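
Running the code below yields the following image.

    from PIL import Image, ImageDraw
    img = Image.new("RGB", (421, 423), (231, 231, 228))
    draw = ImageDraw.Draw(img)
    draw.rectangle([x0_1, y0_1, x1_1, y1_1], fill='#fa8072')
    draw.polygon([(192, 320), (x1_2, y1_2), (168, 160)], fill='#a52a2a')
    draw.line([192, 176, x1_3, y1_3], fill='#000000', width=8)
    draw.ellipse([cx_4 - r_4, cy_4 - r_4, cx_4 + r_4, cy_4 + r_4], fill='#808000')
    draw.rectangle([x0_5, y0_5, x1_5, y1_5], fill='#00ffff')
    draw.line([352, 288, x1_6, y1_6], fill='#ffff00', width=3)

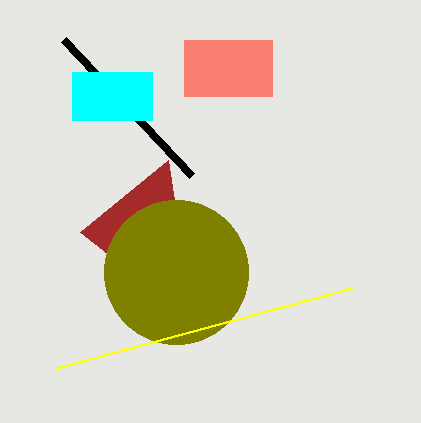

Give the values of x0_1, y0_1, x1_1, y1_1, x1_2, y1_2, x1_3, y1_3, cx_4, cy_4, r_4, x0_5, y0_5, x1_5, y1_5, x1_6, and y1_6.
x0_1 = 184; y0_1 = 40; x1_1 = 272; y1_1 = 96; x1_2 = 80; y1_2 = 232; x1_3 = 64; y1_3 = 40; cx_4 = 176; cy_4 = 272; r_4 = 72; x0_5 = 72; y0_5 = 72; x1_5 = 152; y1_5 = 120; x1_6 = 56; y1_6 = 368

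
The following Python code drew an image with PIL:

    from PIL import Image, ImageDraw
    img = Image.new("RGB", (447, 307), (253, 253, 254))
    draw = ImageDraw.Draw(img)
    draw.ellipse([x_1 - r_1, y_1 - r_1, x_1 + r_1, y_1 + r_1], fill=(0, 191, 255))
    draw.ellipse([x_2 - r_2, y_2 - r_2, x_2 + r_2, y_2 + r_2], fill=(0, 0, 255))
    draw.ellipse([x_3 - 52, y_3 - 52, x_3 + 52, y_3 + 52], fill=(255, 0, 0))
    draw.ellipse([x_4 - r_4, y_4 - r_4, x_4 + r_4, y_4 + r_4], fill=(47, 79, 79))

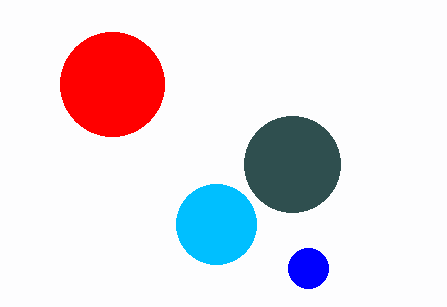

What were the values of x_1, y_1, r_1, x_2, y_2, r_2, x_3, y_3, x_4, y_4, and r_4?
x_1 = 216
y_1 = 224
r_1 = 40
x_2 = 308
y_2 = 268
r_2 = 20
x_3 = 112
y_3 = 84
x_4 = 292
y_4 = 164
r_4 = 48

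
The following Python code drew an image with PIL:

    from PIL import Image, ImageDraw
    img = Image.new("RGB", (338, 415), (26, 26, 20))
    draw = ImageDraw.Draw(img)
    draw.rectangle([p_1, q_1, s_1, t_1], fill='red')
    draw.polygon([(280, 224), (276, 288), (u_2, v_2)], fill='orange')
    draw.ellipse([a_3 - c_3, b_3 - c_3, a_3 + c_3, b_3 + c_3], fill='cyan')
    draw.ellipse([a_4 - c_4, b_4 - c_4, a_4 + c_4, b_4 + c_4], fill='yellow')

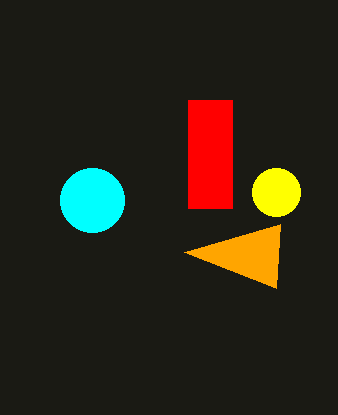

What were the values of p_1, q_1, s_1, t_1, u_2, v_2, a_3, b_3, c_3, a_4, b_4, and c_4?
p_1 = 188
q_1 = 100
s_1 = 232
t_1 = 208
u_2 = 184
v_2 = 252
a_3 = 92
b_3 = 200
c_3 = 32
a_4 = 276
b_4 = 192
c_4 = 24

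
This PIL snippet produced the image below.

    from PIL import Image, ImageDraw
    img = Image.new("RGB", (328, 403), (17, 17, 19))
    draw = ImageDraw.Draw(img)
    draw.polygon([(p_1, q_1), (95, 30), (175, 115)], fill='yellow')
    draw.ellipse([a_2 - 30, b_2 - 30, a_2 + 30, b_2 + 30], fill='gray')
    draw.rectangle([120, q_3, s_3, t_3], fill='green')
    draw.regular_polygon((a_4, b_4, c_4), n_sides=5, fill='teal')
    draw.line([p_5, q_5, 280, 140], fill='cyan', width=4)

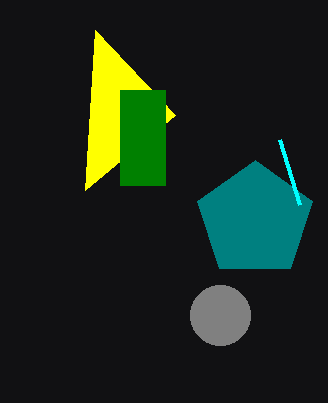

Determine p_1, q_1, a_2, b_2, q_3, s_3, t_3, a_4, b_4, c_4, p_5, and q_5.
p_1 = 85
q_1 = 190
a_2 = 220
b_2 = 315
q_3 = 90
s_3 = 165
t_3 = 185
a_4 = 255
b_4 = 220
c_4 = 60
p_5 = 300
q_5 = 205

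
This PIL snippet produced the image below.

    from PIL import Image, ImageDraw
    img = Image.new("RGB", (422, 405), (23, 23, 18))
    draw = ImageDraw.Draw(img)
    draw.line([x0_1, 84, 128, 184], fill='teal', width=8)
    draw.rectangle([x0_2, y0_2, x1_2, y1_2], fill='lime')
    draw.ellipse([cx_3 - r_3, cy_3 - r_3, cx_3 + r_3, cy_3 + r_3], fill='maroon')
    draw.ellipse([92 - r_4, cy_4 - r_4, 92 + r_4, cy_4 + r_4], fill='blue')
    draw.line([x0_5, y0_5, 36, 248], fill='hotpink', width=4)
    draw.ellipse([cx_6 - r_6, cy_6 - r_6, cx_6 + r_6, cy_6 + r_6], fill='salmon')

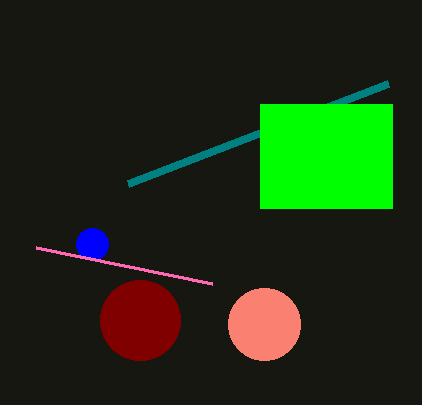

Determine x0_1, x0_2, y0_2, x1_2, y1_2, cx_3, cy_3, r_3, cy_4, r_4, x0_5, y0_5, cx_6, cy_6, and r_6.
x0_1 = 388, x0_2 = 260, y0_2 = 104, x1_2 = 392, y1_2 = 208, cx_3 = 140, cy_3 = 320, r_3 = 40, cy_4 = 244, r_4 = 16, x0_5 = 212, y0_5 = 284, cx_6 = 264, cy_6 = 324, r_6 = 36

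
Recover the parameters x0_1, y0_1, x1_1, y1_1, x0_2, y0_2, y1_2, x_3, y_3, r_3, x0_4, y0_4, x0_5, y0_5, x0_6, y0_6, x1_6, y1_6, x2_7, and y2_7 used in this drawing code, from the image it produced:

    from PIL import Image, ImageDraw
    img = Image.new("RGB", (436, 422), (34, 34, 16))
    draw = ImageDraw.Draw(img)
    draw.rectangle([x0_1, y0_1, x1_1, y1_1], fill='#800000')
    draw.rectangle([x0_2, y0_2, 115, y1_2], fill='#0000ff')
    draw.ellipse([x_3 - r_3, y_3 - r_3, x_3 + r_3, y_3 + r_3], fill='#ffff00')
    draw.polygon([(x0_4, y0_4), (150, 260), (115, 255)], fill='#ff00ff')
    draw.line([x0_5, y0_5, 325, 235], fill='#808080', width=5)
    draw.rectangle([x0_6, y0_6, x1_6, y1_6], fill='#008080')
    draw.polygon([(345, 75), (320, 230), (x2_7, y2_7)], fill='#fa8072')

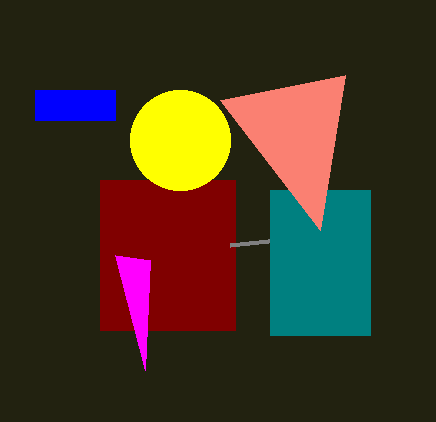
x0_1 = 100; y0_1 = 180; x1_1 = 235; y1_1 = 330; x0_2 = 35; y0_2 = 90; y1_2 = 120; x_3 = 180; y_3 = 140; r_3 = 50; x0_4 = 145; y0_4 = 370; x0_5 = 230; y0_5 = 245; x0_6 = 270; y0_6 = 190; x1_6 = 370; y1_6 = 335; x2_7 = 220; y2_7 = 100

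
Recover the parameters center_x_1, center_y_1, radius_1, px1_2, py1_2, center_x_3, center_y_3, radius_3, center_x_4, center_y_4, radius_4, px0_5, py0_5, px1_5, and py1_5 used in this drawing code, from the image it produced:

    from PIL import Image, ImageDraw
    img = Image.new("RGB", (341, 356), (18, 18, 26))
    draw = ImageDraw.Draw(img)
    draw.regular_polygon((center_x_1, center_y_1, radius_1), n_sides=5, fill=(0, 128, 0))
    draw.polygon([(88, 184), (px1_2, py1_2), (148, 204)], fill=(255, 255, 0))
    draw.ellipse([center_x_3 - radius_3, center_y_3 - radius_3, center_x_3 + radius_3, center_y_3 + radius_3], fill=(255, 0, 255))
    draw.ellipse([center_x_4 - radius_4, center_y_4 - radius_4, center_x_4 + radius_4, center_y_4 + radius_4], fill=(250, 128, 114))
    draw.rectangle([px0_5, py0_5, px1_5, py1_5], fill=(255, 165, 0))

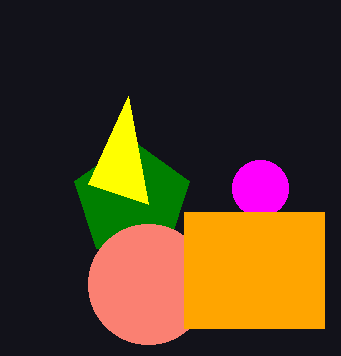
center_x_1 = 132, center_y_1 = 200, radius_1 = 60, px1_2 = 128, py1_2 = 96, center_x_3 = 260, center_y_3 = 188, radius_3 = 28, center_x_4 = 148, center_y_4 = 284, radius_4 = 60, px0_5 = 184, py0_5 = 212, px1_5 = 324, py1_5 = 328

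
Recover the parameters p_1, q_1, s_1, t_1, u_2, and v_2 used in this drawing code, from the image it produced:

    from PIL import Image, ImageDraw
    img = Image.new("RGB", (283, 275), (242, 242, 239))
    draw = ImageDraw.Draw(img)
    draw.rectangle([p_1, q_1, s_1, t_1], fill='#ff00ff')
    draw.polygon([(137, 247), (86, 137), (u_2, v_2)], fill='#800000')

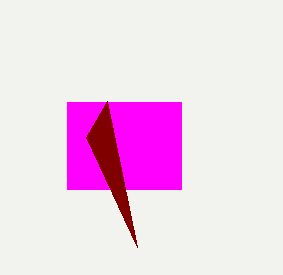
p_1 = 67; q_1 = 102; s_1 = 181; t_1 = 189; u_2 = 107; v_2 = 101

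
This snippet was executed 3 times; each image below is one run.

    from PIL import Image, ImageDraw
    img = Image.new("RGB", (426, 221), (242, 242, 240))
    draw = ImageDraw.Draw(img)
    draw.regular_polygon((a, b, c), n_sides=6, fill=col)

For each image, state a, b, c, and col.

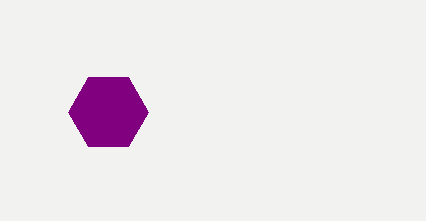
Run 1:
a = 108, b = 112, c = 40, col = 'purple'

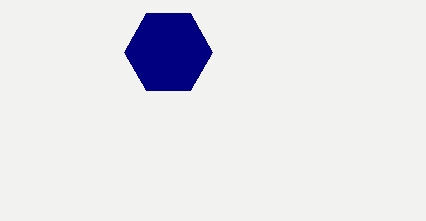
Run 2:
a = 168; b = 52; c = 44; col = 'navy'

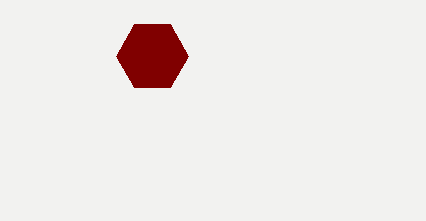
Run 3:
a = 152; b = 56; c = 36; col = 'maroon'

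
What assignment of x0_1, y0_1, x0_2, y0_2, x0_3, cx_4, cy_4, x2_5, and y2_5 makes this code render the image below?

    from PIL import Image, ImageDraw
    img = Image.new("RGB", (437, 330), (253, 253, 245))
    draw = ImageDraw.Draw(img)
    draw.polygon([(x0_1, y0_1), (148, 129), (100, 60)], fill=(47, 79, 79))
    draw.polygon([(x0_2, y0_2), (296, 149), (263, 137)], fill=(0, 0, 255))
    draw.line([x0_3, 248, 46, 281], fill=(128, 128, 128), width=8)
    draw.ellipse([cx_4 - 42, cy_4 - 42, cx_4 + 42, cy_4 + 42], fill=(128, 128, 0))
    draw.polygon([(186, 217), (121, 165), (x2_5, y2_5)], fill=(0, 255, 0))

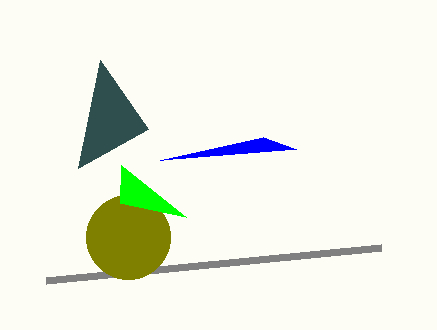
x0_1 = 78
y0_1 = 168
x0_2 = 160
y0_2 = 160
x0_3 = 381
cx_4 = 128
cy_4 = 237
x2_5 = 120
y2_5 = 203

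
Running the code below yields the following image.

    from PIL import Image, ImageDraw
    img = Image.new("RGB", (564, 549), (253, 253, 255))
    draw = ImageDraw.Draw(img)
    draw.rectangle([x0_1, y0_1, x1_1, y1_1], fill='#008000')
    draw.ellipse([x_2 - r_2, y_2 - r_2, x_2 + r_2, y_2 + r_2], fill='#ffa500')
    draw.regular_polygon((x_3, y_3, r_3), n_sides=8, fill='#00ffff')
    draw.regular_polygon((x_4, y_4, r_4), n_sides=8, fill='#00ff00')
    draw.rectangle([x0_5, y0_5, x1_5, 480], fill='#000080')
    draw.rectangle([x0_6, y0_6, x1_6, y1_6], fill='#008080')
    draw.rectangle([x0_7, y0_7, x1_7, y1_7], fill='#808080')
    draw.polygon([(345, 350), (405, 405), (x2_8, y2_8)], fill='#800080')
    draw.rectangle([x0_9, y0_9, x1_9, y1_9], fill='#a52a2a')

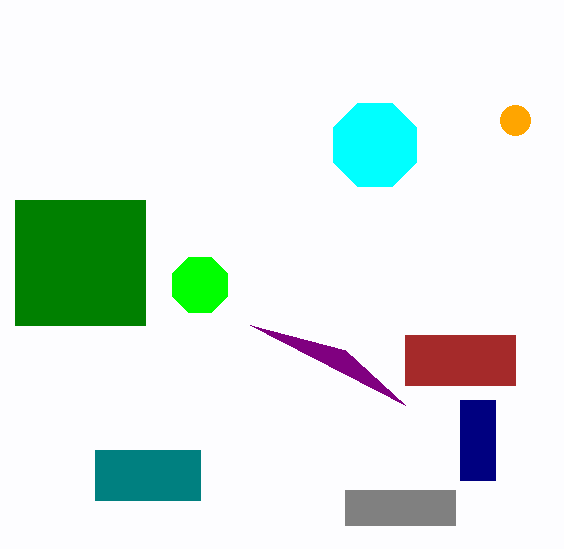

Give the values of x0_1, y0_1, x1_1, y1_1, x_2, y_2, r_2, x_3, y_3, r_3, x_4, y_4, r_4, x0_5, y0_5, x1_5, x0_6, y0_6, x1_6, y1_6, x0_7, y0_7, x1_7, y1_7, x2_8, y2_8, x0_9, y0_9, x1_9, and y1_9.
x0_1 = 15; y0_1 = 200; x1_1 = 145; y1_1 = 325; x_2 = 515; y_2 = 120; r_2 = 15; x_3 = 375; y_3 = 145; r_3 = 45; x_4 = 200; y_4 = 285; r_4 = 30; x0_5 = 460; y0_5 = 400; x1_5 = 495; x0_6 = 95; y0_6 = 450; x1_6 = 200; y1_6 = 500; x0_7 = 345; y0_7 = 490; x1_7 = 455; y1_7 = 525; x2_8 = 250; y2_8 = 325; x0_9 = 405; y0_9 = 335; x1_9 = 515; y1_9 = 385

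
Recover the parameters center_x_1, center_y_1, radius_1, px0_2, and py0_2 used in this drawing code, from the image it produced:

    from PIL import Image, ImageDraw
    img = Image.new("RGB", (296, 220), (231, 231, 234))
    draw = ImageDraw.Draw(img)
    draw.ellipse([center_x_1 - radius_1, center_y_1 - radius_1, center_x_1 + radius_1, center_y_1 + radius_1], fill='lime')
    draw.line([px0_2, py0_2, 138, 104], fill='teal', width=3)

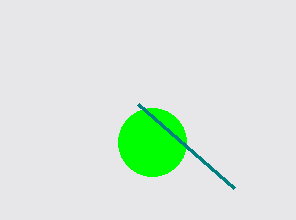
center_x_1 = 152, center_y_1 = 142, radius_1 = 34, px0_2 = 234, py0_2 = 188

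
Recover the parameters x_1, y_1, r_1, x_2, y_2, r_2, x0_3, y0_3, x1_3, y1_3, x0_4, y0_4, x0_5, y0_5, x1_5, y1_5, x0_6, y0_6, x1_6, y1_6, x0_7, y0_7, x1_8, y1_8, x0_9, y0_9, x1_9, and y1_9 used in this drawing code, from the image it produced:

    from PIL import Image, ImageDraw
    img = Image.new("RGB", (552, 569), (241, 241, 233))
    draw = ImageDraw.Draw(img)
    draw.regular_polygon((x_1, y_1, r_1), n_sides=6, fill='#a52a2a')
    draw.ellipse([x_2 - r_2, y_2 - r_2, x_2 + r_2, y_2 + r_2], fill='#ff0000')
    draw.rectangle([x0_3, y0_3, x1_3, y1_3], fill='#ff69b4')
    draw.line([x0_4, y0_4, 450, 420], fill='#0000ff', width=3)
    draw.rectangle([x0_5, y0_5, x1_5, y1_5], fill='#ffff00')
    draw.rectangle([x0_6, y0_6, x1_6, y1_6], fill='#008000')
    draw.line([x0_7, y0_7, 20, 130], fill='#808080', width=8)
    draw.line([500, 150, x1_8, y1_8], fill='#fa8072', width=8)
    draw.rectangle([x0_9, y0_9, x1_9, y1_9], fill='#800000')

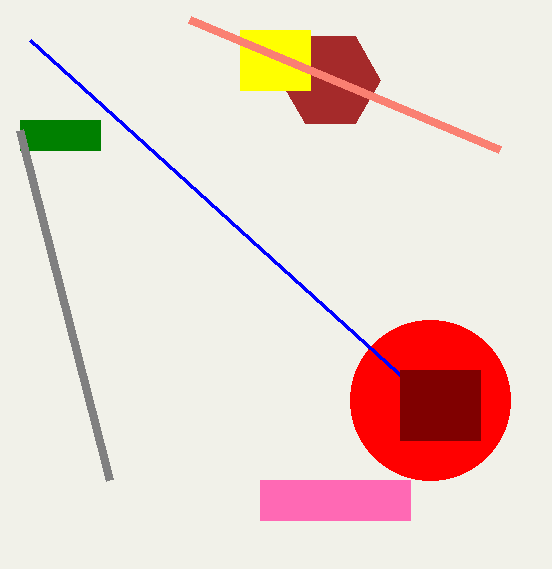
x_1 = 330, y_1 = 80, r_1 = 50, x_2 = 430, y_2 = 400, r_2 = 80, x0_3 = 260, y0_3 = 480, x1_3 = 410, y1_3 = 520, x0_4 = 30, y0_4 = 40, x0_5 = 240, y0_5 = 30, x1_5 = 310, y1_5 = 90, x0_6 = 20, y0_6 = 120, x1_6 = 100, y1_6 = 150, x0_7 = 110, y0_7 = 480, x1_8 = 190, y1_8 = 20, x0_9 = 400, y0_9 = 370, x1_9 = 480, y1_9 = 440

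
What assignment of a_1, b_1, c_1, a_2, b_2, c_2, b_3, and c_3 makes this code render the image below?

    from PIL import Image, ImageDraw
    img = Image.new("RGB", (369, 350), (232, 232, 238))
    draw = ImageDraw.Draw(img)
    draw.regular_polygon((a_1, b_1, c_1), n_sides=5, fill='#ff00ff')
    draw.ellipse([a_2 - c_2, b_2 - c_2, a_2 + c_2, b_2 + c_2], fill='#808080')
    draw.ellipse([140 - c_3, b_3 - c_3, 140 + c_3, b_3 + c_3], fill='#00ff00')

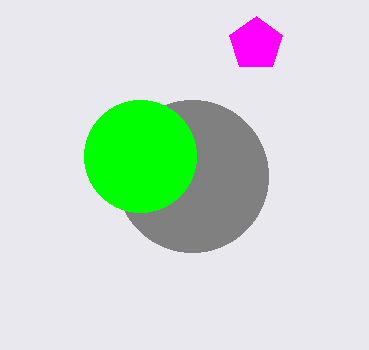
a_1 = 256; b_1 = 44; c_1 = 28; a_2 = 192; b_2 = 176; c_2 = 76; b_3 = 156; c_3 = 56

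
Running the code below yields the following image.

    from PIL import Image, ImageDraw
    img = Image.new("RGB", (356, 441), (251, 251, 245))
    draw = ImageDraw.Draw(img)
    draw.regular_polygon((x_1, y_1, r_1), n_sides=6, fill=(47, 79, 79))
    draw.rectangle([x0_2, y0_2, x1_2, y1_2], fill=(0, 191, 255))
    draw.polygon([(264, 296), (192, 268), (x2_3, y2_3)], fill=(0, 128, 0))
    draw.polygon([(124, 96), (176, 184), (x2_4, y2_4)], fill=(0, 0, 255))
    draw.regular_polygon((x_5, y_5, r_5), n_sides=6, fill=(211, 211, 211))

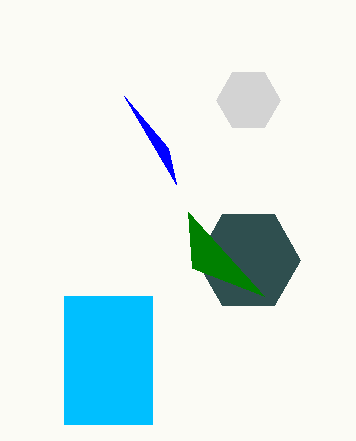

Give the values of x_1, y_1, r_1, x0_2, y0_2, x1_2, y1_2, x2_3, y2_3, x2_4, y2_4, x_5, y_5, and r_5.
x_1 = 248; y_1 = 260; r_1 = 52; x0_2 = 64; y0_2 = 296; x1_2 = 152; y1_2 = 424; x2_3 = 188; y2_3 = 212; x2_4 = 168; y2_4 = 148; x_5 = 248; y_5 = 100; r_5 = 32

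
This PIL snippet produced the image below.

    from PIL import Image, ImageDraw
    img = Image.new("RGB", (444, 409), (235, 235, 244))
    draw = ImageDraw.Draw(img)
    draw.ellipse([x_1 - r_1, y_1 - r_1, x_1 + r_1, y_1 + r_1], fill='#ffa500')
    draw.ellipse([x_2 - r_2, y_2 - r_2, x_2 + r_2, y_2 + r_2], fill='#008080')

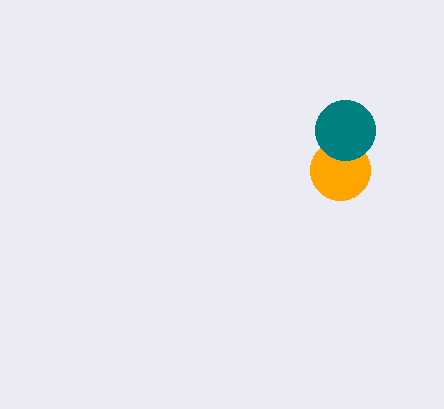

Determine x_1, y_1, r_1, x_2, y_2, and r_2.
x_1 = 340; y_1 = 170; r_1 = 30; x_2 = 345; y_2 = 130; r_2 = 30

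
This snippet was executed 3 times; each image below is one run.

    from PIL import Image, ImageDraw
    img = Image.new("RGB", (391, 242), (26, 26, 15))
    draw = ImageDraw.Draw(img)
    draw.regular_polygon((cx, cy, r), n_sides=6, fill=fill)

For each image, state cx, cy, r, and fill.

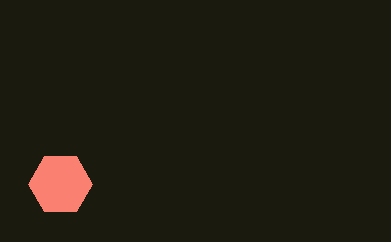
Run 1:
cx = 60, cy = 184, r = 32, fill = 'salmon'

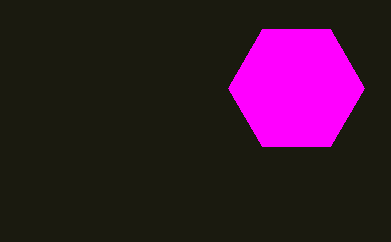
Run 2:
cx = 296
cy = 88
r = 68
fill = 'magenta'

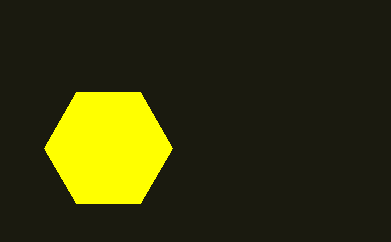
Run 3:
cx = 108; cy = 148; r = 64; fill = 'yellow'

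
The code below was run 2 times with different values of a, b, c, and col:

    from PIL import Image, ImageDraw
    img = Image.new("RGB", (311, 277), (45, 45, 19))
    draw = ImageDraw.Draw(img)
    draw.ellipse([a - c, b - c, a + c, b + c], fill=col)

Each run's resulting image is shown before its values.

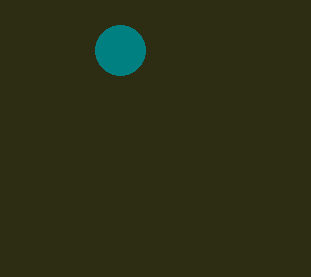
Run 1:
a = 120, b = 50, c = 25, col = 'teal'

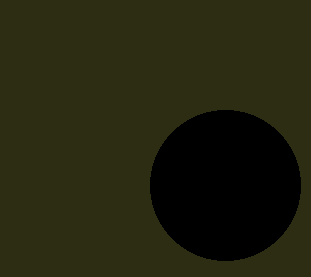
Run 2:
a = 225, b = 185, c = 75, col = 'black'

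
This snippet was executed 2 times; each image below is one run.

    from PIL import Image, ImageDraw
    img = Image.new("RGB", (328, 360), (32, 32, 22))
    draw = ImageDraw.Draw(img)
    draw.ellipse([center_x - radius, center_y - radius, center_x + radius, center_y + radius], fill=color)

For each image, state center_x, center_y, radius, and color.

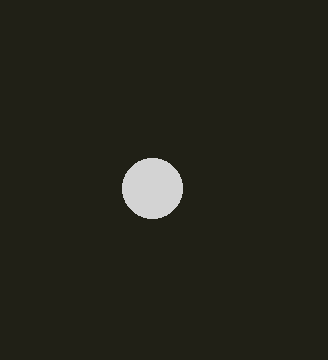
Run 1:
center_x = 152
center_y = 188
radius = 30
color = 'lightgray'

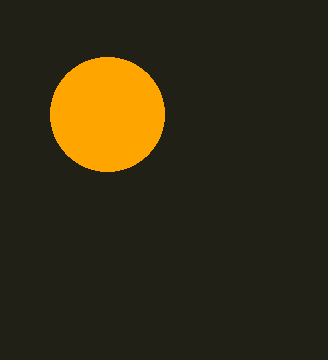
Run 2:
center_x = 107; center_y = 114; radius = 57; color = 'orange'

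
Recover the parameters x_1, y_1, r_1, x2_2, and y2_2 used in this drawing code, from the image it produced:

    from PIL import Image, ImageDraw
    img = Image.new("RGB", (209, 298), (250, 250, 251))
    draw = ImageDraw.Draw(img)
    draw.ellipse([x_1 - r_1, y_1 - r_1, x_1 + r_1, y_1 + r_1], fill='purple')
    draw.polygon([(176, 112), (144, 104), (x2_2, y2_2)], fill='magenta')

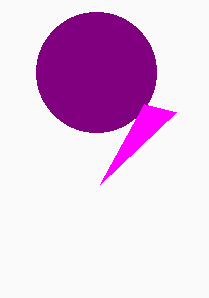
x_1 = 96
y_1 = 72
r_1 = 60
x2_2 = 100
y2_2 = 184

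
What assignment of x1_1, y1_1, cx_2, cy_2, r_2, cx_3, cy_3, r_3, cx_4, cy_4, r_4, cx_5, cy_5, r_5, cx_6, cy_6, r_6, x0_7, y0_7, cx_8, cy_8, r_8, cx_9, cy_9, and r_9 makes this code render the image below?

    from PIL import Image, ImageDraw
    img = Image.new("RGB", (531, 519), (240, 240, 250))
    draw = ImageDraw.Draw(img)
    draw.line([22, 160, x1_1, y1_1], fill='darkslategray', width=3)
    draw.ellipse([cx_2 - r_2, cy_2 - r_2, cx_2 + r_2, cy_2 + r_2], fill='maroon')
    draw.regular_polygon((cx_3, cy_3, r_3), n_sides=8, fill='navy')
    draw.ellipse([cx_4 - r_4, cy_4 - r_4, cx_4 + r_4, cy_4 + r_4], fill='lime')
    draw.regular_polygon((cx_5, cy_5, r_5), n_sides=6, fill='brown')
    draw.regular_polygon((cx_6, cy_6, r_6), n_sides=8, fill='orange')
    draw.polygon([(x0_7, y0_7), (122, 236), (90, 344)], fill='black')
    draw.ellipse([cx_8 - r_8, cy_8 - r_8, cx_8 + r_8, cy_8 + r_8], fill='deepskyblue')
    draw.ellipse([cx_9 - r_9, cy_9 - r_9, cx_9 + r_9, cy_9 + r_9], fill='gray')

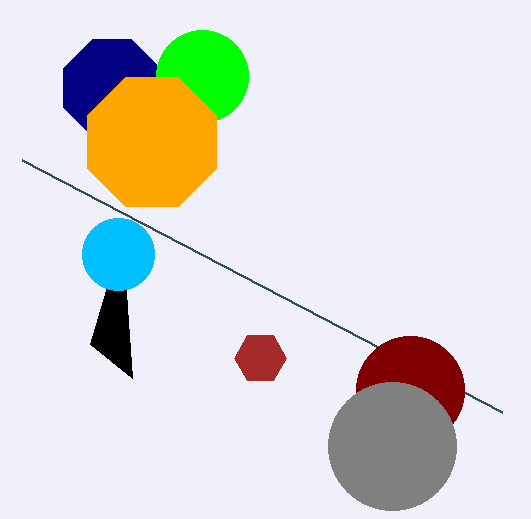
x1_1 = 502; y1_1 = 412; cx_2 = 410; cy_2 = 390; r_2 = 54; cx_3 = 112; cy_3 = 88; r_3 = 52; cx_4 = 202; cy_4 = 76; r_4 = 46; cx_5 = 260; cy_5 = 358; r_5 = 26; cx_6 = 152; cy_6 = 142; r_6 = 70; x0_7 = 132; y0_7 = 378; cx_8 = 118; cy_8 = 254; r_8 = 36; cx_9 = 392; cy_9 = 446; r_9 = 64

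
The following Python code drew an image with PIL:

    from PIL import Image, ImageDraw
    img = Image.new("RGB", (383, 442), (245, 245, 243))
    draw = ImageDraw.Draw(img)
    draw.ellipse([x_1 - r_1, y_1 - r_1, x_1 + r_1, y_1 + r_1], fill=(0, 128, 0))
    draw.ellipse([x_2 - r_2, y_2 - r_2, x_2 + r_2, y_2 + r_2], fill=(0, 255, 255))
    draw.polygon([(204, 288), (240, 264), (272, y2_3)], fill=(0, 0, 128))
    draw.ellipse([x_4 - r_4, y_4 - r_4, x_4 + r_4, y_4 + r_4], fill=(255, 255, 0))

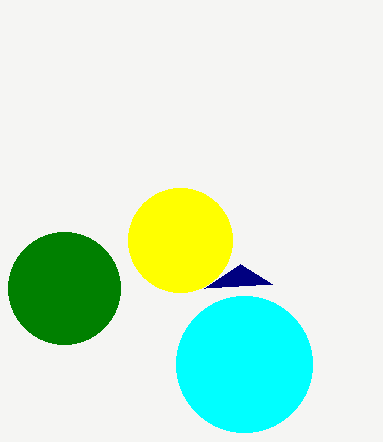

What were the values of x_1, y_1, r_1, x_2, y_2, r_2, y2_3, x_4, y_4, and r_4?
x_1 = 64; y_1 = 288; r_1 = 56; x_2 = 244; y_2 = 364; r_2 = 68; y2_3 = 284; x_4 = 180; y_4 = 240; r_4 = 52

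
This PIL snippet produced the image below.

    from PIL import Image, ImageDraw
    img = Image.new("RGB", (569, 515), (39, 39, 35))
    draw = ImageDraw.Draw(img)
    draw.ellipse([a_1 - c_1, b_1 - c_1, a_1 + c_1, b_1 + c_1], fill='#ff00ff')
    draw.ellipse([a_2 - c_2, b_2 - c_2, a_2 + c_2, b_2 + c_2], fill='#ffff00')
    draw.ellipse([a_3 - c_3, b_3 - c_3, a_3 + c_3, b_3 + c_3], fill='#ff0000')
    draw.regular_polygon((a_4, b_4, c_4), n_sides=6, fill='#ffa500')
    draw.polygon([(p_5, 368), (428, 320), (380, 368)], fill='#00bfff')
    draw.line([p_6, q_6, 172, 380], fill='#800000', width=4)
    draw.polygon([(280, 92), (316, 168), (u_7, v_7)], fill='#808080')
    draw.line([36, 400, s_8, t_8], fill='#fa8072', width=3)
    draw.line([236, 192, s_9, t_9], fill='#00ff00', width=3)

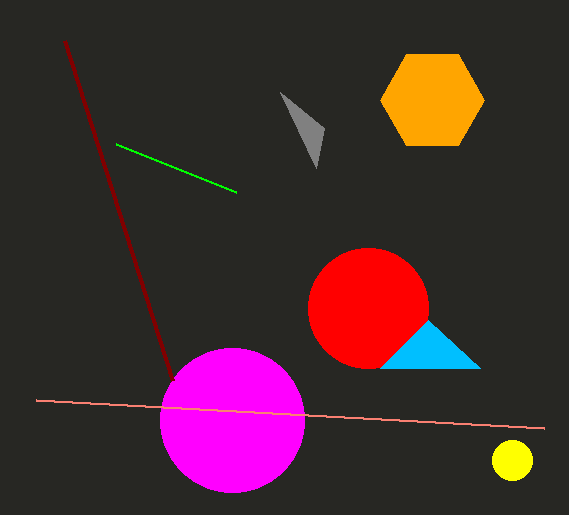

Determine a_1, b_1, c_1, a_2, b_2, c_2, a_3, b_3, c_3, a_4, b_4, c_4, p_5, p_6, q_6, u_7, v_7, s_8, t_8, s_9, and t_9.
a_1 = 232, b_1 = 420, c_1 = 72, a_2 = 512, b_2 = 460, c_2 = 20, a_3 = 368, b_3 = 308, c_3 = 60, a_4 = 432, b_4 = 100, c_4 = 52, p_5 = 480, p_6 = 64, q_6 = 40, u_7 = 324, v_7 = 128, s_8 = 544, t_8 = 428, s_9 = 116, t_9 = 144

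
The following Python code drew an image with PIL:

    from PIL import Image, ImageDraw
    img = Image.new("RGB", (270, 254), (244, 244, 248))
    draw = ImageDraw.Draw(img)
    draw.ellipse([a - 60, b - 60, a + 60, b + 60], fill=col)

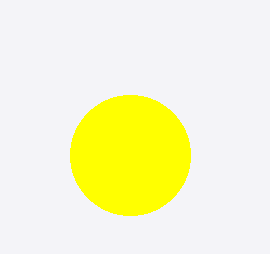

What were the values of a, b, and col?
a = 130; b = 155; col = 'yellow'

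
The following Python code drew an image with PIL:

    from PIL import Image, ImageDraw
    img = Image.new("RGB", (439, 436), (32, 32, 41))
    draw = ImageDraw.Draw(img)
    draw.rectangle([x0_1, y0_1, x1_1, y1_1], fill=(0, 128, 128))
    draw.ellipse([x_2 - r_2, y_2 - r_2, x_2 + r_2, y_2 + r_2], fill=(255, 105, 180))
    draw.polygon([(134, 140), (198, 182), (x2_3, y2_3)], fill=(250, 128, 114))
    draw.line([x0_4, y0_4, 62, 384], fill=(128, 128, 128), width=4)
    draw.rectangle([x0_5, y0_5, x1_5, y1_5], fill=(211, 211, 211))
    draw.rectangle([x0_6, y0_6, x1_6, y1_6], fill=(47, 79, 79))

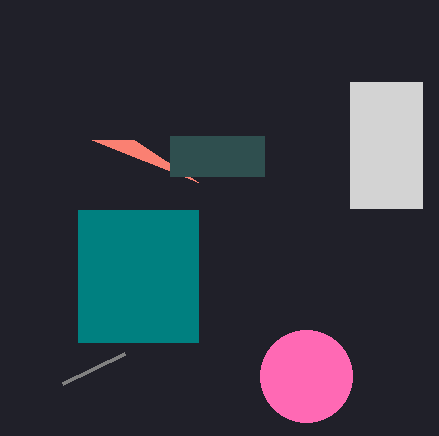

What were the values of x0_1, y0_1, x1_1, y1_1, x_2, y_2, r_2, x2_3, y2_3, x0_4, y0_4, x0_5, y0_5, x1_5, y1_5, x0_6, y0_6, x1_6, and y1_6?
x0_1 = 78; y0_1 = 210; x1_1 = 198; y1_1 = 342; x_2 = 306; y_2 = 376; r_2 = 46; x2_3 = 92; y2_3 = 140; x0_4 = 124; y0_4 = 354; x0_5 = 350; y0_5 = 82; x1_5 = 422; y1_5 = 208; x0_6 = 170; y0_6 = 136; x1_6 = 264; y1_6 = 176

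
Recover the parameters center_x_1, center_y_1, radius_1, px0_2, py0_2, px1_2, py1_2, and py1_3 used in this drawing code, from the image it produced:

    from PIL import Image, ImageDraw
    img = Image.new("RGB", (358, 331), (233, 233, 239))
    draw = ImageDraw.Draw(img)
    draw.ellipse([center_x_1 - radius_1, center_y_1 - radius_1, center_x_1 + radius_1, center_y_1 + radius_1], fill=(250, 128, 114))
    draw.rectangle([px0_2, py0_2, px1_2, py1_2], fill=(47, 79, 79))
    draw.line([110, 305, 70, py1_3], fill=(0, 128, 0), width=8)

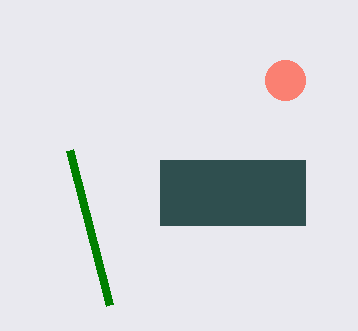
center_x_1 = 285; center_y_1 = 80; radius_1 = 20; px0_2 = 160; py0_2 = 160; px1_2 = 305; py1_2 = 225; py1_3 = 150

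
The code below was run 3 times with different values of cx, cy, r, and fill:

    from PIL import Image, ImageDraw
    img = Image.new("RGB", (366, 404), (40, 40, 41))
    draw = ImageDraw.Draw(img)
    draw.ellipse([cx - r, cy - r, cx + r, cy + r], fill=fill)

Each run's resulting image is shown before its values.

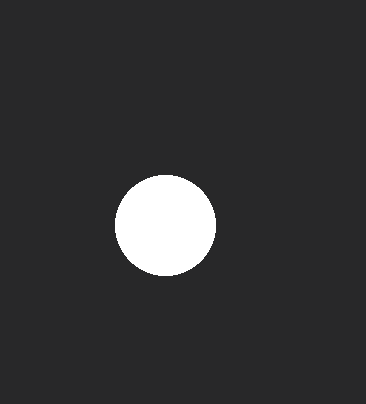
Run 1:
cx = 165; cy = 225; r = 50; fill = 'white'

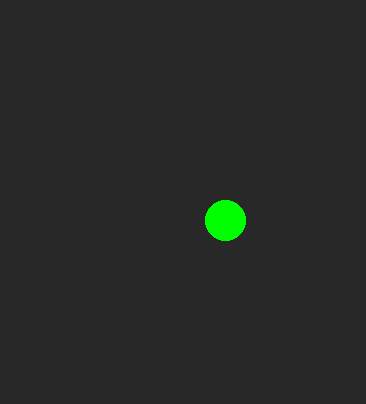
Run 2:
cx = 225
cy = 220
r = 20
fill = 'lime'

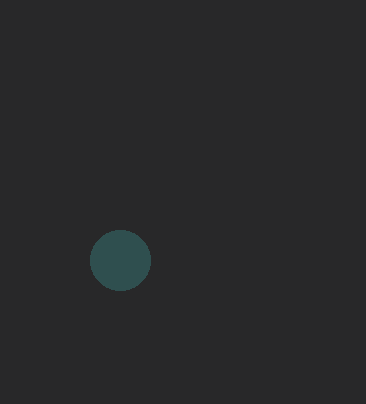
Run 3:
cx = 120; cy = 260; r = 30; fill = 'darkslategray'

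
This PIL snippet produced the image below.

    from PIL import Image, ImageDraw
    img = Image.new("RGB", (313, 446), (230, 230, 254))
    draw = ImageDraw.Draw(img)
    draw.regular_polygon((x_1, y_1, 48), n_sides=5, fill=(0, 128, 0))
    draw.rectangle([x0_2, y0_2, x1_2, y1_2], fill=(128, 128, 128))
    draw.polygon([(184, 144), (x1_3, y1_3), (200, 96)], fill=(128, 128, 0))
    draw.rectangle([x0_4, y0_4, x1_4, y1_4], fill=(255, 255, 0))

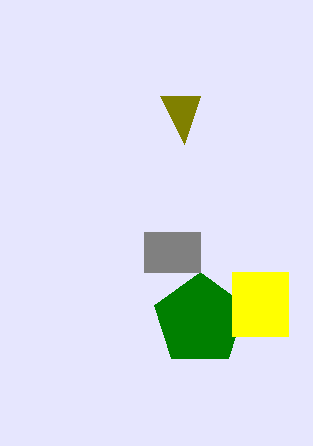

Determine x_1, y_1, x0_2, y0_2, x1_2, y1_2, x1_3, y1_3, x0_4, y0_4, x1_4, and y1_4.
x_1 = 200, y_1 = 320, x0_2 = 144, y0_2 = 232, x1_2 = 200, y1_2 = 272, x1_3 = 160, y1_3 = 96, x0_4 = 232, y0_4 = 272, x1_4 = 288, y1_4 = 336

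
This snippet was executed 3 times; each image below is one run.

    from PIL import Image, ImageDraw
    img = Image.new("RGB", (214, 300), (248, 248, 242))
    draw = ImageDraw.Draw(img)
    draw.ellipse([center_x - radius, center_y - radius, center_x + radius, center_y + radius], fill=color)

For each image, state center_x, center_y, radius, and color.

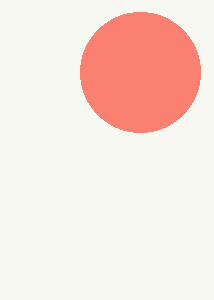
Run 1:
center_x = 140
center_y = 72
radius = 60
color = 'salmon'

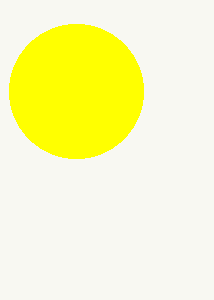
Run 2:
center_x = 76; center_y = 91; radius = 67; color = 'yellow'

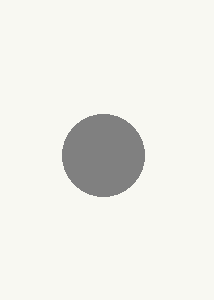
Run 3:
center_x = 103
center_y = 155
radius = 41
color = 'gray'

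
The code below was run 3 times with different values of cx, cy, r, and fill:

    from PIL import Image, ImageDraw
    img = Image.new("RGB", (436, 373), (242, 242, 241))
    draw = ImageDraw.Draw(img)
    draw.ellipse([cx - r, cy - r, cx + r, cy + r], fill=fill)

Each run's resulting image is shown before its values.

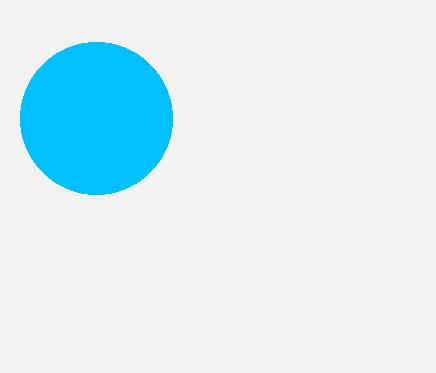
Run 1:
cx = 96; cy = 118; r = 76; fill = 'deepskyblue'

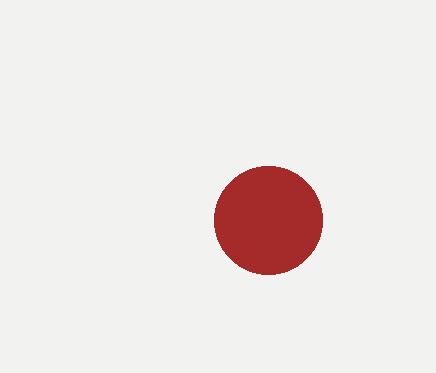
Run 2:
cx = 268; cy = 220; r = 54; fill = 'brown'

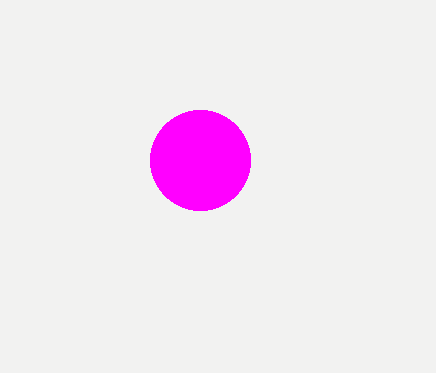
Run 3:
cx = 200; cy = 160; r = 50; fill = 'magenta'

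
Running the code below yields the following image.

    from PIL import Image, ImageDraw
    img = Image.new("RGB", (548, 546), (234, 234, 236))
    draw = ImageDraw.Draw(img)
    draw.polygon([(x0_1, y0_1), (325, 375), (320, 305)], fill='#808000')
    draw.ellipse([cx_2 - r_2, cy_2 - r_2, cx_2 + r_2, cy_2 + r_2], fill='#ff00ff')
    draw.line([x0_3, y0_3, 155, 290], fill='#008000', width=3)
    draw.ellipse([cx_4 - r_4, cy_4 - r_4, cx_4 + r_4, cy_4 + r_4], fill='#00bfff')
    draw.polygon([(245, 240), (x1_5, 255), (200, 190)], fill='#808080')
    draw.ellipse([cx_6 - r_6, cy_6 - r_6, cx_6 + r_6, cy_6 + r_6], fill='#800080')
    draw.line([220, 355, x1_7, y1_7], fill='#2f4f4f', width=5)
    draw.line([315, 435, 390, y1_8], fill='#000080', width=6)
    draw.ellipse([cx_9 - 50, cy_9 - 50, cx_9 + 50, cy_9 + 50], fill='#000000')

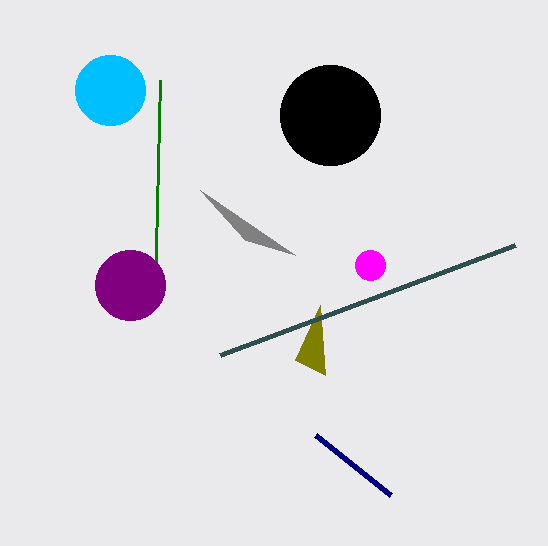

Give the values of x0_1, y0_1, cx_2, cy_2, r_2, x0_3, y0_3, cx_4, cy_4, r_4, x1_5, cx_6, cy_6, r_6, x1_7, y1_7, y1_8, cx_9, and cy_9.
x0_1 = 295, y0_1 = 360, cx_2 = 370, cy_2 = 265, r_2 = 15, x0_3 = 160, y0_3 = 80, cx_4 = 110, cy_4 = 90, r_4 = 35, x1_5 = 295, cx_6 = 130, cy_6 = 285, r_6 = 35, x1_7 = 515, y1_7 = 245, y1_8 = 495, cx_9 = 330, cy_9 = 115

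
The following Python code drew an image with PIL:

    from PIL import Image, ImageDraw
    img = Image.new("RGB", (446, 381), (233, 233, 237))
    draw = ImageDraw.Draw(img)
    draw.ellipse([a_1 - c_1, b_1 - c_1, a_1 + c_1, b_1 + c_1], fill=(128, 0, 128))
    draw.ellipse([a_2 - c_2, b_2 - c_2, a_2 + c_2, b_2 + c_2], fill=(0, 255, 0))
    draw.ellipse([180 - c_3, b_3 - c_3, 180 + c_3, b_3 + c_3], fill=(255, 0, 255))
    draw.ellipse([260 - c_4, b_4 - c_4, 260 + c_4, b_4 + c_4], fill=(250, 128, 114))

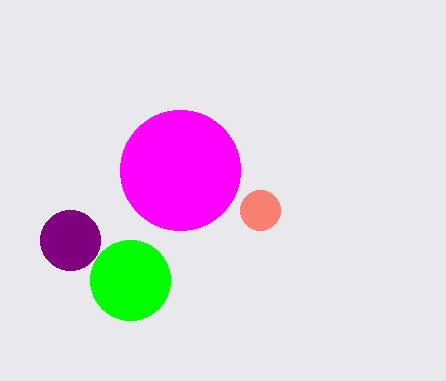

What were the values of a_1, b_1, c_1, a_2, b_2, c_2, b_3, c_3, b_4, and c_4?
a_1 = 70; b_1 = 240; c_1 = 30; a_2 = 130; b_2 = 280; c_2 = 40; b_3 = 170; c_3 = 60; b_4 = 210; c_4 = 20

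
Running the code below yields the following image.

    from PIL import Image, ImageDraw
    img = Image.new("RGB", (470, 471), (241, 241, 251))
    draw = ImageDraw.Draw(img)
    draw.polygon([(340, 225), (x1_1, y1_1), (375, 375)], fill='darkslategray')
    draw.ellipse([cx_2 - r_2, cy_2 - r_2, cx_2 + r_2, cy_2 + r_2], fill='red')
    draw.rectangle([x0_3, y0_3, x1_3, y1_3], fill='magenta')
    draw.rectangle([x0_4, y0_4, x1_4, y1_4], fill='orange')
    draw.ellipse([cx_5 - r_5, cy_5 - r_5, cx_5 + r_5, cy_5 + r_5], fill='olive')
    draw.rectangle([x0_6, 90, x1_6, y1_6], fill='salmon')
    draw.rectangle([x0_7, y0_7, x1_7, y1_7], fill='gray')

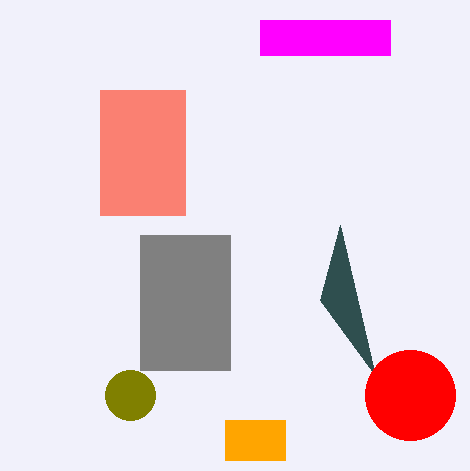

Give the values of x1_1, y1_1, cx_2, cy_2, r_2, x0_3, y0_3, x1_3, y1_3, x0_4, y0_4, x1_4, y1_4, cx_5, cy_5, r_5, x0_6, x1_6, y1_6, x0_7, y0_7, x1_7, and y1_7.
x1_1 = 320, y1_1 = 300, cx_2 = 410, cy_2 = 395, r_2 = 45, x0_3 = 260, y0_3 = 20, x1_3 = 390, y1_3 = 55, x0_4 = 225, y0_4 = 420, x1_4 = 285, y1_4 = 460, cx_5 = 130, cy_5 = 395, r_5 = 25, x0_6 = 100, x1_6 = 185, y1_6 = 215, x0_7 = 140, y0_7 = 235, x1_7 = 230, y1_7 = 370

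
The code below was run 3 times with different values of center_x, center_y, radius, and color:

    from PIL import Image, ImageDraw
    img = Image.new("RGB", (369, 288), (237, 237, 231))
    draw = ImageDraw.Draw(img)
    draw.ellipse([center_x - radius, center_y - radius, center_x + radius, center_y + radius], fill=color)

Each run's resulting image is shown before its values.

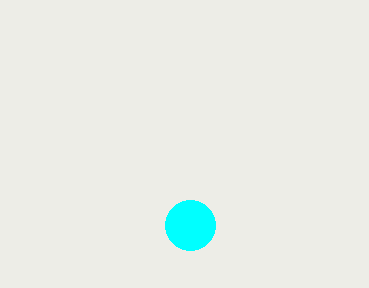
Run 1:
center_x = 190, center_y = 225, radius = 25, color = 'cyan'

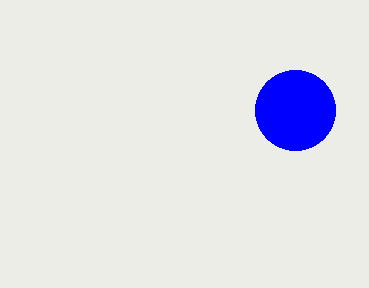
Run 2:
center_x = 295, center_y = 110, radius = 40, color = 'blue'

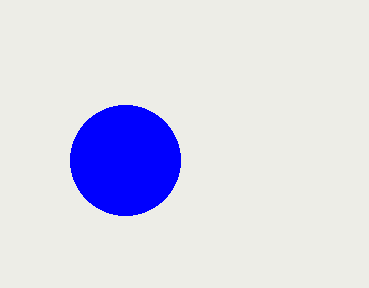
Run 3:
center_x = 125; center_y = 160; radius = 55; color = 'blue'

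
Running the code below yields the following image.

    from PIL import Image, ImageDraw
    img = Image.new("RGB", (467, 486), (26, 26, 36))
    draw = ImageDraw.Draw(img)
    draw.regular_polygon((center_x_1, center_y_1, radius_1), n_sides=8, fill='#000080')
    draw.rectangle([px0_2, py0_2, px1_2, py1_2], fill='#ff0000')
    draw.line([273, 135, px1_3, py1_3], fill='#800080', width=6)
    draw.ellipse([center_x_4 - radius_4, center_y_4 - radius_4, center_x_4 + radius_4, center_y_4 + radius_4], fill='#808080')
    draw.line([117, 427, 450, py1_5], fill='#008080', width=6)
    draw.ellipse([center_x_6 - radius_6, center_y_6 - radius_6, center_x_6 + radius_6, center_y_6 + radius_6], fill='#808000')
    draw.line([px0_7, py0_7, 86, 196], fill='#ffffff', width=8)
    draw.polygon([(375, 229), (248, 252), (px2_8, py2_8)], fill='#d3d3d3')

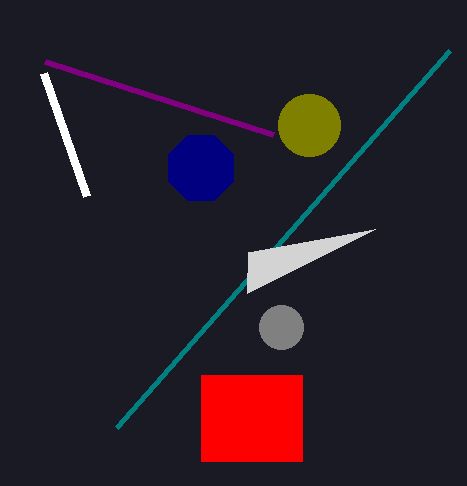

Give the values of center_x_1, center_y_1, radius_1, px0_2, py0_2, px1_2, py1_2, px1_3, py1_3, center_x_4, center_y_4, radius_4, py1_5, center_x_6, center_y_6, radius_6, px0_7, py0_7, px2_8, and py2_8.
center_x_1 = 201, center_y_1 = 168, radius_1 = 35, px0_2 = 201, py0_2 = 375, px1_2 = 302, py1_2 = 461, px1_3 = 45, py1_3 = 62, center_x_4 = 281, center_y_4 = 327, radius_4 = 22, py1_5 = 50, center_x_6 = 309, center_y_6 = 125, radius_6 = 31, px0_7 = 43, py0_7 = 73, px2_8 = 247, py2_8 = 293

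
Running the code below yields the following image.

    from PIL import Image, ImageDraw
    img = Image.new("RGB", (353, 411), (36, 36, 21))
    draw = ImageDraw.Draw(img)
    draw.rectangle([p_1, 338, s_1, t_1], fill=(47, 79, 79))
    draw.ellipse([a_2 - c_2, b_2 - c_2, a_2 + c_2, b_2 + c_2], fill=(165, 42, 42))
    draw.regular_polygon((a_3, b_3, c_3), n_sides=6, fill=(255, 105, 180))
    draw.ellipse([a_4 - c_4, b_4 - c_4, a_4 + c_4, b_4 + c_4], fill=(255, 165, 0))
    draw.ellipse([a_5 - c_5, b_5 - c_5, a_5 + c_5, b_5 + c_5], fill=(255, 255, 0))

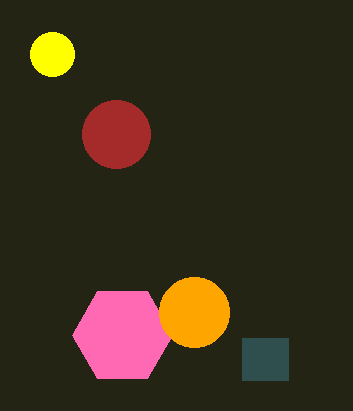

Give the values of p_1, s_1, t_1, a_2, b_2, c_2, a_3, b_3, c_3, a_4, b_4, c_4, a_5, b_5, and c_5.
p_1 = 242
s_1 = 288
t_1 = 380
a_2 = 116
b_2 = 134
c_2 = 34
a_3 = 122
b_3 = 335
c_3 = 50
a_4 = 194
b_4 = 312
c_4 = 35
a_5 = 52
b_5 = 54
c_5 = 22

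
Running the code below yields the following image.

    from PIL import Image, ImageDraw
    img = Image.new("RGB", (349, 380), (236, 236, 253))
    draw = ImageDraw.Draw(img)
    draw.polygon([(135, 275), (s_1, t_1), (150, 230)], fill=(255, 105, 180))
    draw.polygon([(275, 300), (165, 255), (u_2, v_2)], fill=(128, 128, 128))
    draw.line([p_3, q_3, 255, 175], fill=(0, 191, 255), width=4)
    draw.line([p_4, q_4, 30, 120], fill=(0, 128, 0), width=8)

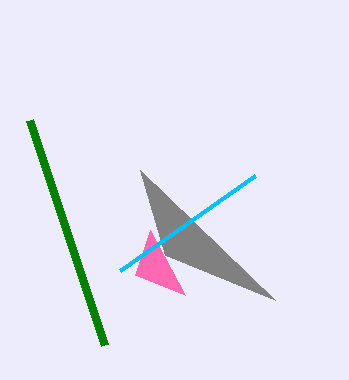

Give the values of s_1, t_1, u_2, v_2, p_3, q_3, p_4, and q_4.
s_1 = 185, t_1 = 295, u_2 = 140, v_2 = 170, p_3 = 120, q_3 = 270, p_4 = 105, q_4 = 345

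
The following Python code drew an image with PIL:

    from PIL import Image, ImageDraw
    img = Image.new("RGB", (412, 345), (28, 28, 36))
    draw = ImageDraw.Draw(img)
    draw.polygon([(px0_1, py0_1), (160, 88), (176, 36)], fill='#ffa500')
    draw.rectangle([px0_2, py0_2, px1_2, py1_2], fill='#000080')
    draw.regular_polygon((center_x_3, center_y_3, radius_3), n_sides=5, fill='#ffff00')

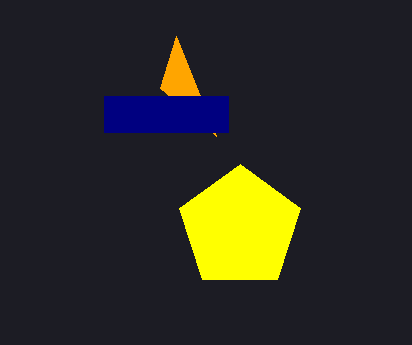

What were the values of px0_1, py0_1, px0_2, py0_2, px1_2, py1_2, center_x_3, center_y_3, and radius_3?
px0_1 = 216; py0_1 = 136; px0_2 = 104; py0_2 = 96; px1_2 = 228; py1_2 = 132; center_x_3 = 240; center_y_3 = 228; radius_3 = 64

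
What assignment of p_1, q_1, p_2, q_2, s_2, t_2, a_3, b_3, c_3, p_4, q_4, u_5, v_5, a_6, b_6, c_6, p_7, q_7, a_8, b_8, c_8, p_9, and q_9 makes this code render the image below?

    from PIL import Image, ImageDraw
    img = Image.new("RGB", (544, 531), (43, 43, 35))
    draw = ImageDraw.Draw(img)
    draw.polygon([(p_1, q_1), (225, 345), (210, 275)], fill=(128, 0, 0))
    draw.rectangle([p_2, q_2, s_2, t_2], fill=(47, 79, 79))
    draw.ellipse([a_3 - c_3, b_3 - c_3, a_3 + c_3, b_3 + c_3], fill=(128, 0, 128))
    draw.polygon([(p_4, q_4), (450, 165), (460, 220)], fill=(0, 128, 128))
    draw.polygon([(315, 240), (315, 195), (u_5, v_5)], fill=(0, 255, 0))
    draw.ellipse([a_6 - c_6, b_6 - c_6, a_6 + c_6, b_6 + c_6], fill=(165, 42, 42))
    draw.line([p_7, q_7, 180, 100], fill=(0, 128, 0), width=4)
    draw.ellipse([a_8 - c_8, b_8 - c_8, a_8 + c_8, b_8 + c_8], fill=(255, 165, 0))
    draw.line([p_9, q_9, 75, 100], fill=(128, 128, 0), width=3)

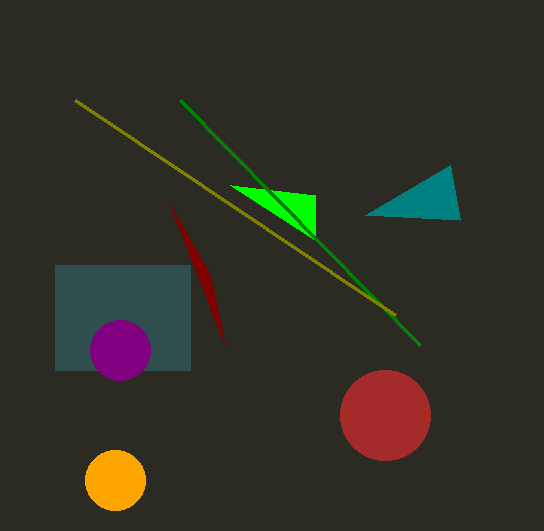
p_1 = 170, q_1 = 205, p_2 = 55, q_2 = 265, s_2 = 190, t_2 = 370, a_3 = 120, b_3 = 350, c_3 = 30, p_4 = 365, q_4 = 215, u_5 = 230, v_5 = 185, a_6 = 385, b_6 = 415, c_6 = 45, p_7 = 420, q_7 = 345, a_8 = 115, b_8 = 480, c_8 = 30, p_9 = 395, q_9 = 315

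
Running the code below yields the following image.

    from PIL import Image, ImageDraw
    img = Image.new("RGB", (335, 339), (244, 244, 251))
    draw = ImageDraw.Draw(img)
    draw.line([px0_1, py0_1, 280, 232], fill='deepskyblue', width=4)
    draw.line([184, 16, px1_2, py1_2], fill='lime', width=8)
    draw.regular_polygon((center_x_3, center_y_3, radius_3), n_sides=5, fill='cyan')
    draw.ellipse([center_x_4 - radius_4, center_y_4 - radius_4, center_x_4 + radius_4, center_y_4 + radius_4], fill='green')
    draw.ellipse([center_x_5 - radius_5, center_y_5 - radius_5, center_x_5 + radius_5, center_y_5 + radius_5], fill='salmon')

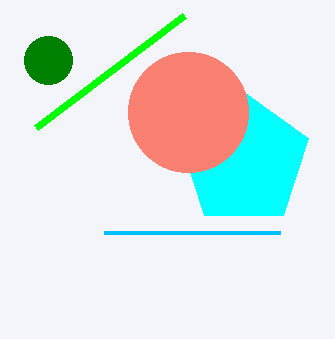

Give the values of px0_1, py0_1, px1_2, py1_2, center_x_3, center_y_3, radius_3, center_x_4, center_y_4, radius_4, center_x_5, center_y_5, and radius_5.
px0_1 = 104, py0_1 = 232, px1_2 = 36, py1_2 = 128, center_x_3 = 244, center_y_3 = 160, radius_3 = 68, center_x_4 = 48, center_y_4 = 60, radius_4 = 24, center_x_5 = 188, center_y_5 = 112, radius_5 = 60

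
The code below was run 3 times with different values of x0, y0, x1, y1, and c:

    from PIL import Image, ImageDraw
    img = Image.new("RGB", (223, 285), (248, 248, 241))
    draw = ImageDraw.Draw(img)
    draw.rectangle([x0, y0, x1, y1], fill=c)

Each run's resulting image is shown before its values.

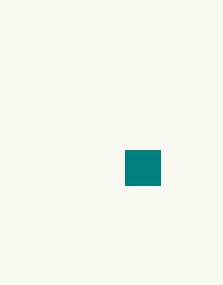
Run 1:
x0 = 125; y0 = 150; x1 = 160; y1 = 185; c = 'teal'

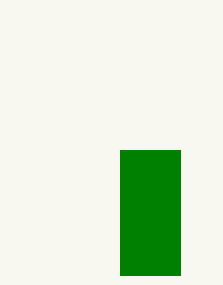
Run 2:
x0 = 120, y0 = 150, x1 = 180, y1 = 275, c = 'green'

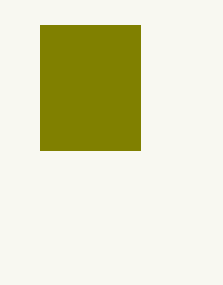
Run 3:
x0 = 40; y0 = 25; x1 = 140; y1 = 150; c = 'olive'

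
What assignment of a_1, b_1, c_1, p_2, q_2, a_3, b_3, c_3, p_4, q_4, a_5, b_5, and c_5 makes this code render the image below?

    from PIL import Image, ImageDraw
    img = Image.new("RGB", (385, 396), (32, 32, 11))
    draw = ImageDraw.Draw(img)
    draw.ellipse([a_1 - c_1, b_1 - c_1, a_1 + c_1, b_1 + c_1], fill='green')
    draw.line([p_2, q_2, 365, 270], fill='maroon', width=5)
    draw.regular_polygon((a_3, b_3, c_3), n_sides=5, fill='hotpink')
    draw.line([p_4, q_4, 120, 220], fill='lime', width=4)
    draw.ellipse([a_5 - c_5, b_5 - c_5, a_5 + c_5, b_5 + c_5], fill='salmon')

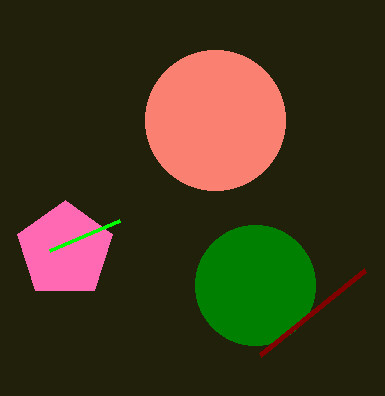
a_1 = 255, b_1 = 285, c_1 = 60, p_2 = 260, q_2 = 355, a_3 = 65, b_3 = 250, c_3 = 50, p_4 = 50, q_4 = 250, a_5 = 215, b_5 = 120, c_5 = 70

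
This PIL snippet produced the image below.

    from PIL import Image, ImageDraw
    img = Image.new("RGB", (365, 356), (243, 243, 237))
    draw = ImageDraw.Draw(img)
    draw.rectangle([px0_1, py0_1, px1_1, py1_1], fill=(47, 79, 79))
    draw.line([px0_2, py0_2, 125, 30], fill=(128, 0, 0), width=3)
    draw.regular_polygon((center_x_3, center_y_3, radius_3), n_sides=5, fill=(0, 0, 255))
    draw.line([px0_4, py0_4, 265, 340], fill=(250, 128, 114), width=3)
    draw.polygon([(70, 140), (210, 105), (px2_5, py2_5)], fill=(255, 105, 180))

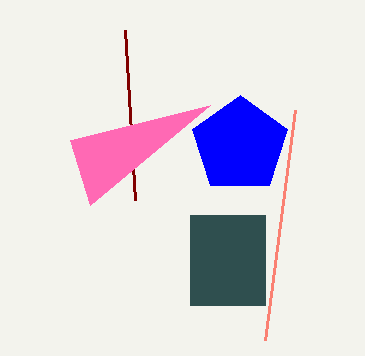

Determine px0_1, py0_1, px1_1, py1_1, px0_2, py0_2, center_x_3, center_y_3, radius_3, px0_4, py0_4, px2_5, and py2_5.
px0_1 = 190
py0_1 = 215
px1_1 = 265
py1_1 = 305
px0_2 = 135
py0_2 = 200
center_x_3 = 240
center_y_3 = 145
radius_3 = 50
px0_4 = 295
py0_4 = 110
px2_5 = 90
py2_5 = 205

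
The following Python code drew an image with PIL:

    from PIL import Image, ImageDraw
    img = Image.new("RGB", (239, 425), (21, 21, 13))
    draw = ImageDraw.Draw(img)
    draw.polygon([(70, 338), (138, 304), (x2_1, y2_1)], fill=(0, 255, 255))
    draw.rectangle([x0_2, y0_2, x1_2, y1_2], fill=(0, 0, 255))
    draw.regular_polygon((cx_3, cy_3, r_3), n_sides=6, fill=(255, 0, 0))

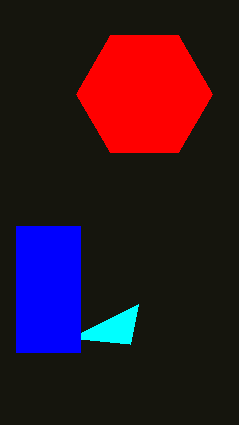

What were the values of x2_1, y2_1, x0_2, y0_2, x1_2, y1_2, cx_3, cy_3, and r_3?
x2_1 = 130
y2_1 = 344
x0_2 = 16
y0_2 = 226
x1_2 = 80
y1_2 = 352
cx_3 = 144
cy_3 = 94
r_3 = 68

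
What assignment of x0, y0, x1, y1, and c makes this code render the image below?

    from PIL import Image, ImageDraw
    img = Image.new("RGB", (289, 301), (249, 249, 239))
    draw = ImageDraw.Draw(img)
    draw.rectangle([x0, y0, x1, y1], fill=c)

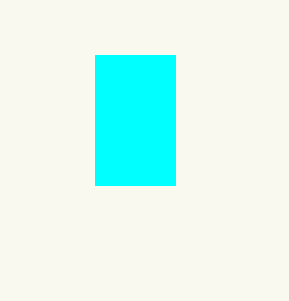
x0 = 95, y0 = 55, x1 = 175, y1 = 185, c = 'cyan'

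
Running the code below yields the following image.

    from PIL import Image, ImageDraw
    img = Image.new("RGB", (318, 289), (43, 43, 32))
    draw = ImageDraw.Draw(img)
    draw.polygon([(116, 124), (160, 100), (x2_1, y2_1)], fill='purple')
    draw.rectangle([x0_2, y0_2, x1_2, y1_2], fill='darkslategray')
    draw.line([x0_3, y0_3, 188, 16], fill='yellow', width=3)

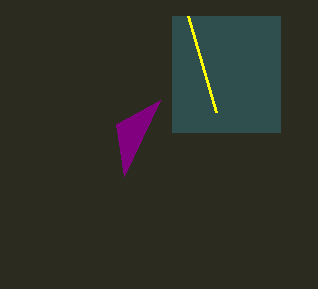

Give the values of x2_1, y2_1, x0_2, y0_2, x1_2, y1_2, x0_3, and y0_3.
x2_1 = 124, y2_1 = 176, x0_2 = 172, y0_2 = 16, x1_2 = 280, y1_2 = 132, x0_3 = 216, y0_3 = 112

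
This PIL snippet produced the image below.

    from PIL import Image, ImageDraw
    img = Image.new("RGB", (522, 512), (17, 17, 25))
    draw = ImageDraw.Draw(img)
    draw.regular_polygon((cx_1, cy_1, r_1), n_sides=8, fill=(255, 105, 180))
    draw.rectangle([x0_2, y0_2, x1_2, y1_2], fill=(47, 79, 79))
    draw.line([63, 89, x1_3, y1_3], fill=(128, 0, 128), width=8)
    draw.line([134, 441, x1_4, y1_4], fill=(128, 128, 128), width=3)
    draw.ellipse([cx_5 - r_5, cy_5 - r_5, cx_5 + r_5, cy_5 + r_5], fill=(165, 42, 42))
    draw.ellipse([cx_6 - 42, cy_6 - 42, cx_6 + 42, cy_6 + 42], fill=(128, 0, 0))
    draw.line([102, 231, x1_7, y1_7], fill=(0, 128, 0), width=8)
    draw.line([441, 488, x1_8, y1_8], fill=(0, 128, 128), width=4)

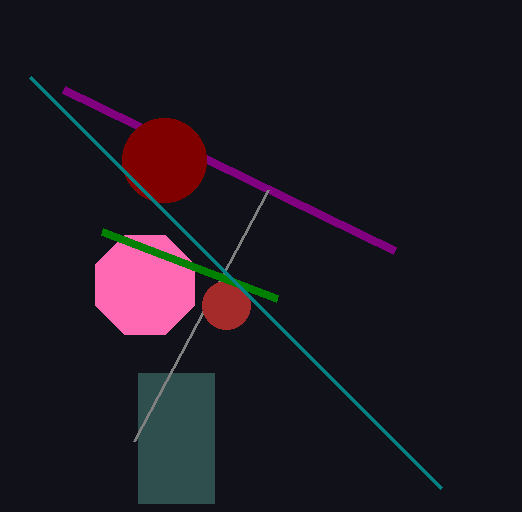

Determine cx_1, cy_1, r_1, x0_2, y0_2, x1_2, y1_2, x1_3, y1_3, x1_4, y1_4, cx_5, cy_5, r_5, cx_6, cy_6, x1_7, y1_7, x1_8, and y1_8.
cx_1 = 145
cy_1 = 285
r_1 = 54
x0_2 = 138
y0_2 = 373
x1_2 = 214
y1_2 = 503
x1_3 = 394
y1_3 = 250
x1_4 = 268
y1_4 = 190
cx_5 = 226
cy_5 = 305
r_5 = 24
cx_6 = 164
cy_6 = 160
x1_7 = 277
y1_7 = 298
x1_8 = 30
y1_8 = 77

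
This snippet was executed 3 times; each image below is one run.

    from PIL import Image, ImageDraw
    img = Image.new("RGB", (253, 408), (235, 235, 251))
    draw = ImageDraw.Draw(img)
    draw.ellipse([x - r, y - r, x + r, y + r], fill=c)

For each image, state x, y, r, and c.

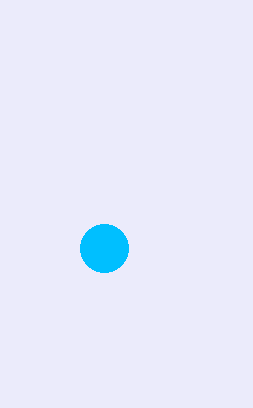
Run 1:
x = 104; y = 248; r = 24; c = 'deepskyblue'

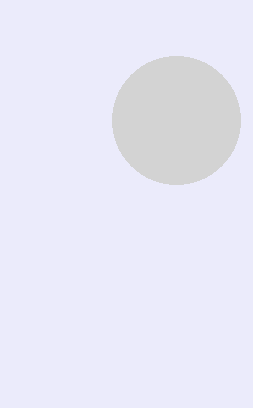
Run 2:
x = 176, y = 120, r = 64, c = 'lightgray'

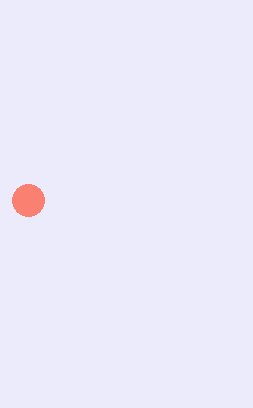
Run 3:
x = 28; y = 200; r = 16; c = 'salmon'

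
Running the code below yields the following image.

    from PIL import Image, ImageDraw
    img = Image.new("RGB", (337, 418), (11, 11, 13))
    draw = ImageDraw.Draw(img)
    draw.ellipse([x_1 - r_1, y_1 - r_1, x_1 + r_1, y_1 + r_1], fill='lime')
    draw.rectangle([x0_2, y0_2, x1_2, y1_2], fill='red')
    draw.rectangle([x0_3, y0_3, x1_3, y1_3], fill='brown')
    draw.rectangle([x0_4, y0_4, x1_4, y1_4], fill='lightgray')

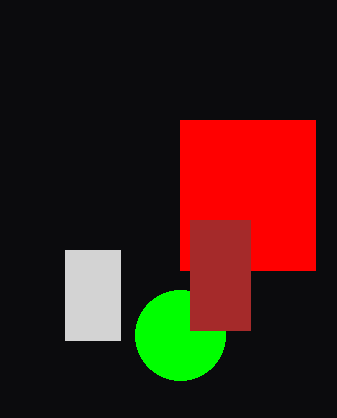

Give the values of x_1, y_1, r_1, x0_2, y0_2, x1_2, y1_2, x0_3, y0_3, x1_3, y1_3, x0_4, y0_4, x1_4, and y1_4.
x_1 = 180; y_1 = 335; r_1 = 45; x0_2 = 180; y0_2 = 120; x1_2 = 315; y1_2 = 270; x0_3 = 190; y0_3 = 220; x1_3 = 250; y1_3 = 330; x0_4 = 65; y0_4 = 250; x1_4 = 120; y1_4 = 340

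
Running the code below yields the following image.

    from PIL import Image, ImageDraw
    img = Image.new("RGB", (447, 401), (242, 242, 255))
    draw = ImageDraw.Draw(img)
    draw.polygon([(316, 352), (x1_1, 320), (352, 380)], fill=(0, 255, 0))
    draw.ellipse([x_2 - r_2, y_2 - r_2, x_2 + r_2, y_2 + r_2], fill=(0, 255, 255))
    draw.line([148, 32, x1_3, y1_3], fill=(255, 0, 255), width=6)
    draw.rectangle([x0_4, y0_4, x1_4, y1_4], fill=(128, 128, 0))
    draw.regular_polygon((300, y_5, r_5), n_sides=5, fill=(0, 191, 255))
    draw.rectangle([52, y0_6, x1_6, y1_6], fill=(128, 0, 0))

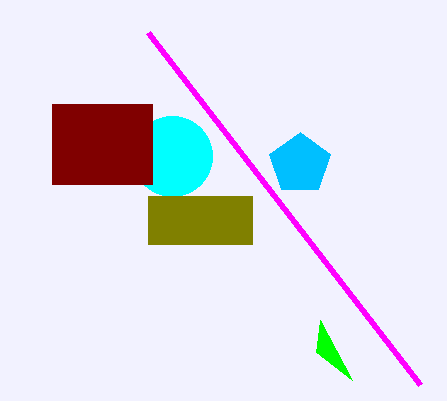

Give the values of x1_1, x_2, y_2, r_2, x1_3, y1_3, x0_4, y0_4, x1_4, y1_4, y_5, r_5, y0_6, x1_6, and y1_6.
x1_1 = 320
x_2 = 172
y_2 = 156
r_2 = 40
x1_3 = 420
y1_3 = 384
x0_4 = 148
y0_4 = 196
x1_4 = 252
y1_4 = 244
y_5 = 164
r_5 = 32
y0_6 = 104
x1_6 = 152
y1_6 = 184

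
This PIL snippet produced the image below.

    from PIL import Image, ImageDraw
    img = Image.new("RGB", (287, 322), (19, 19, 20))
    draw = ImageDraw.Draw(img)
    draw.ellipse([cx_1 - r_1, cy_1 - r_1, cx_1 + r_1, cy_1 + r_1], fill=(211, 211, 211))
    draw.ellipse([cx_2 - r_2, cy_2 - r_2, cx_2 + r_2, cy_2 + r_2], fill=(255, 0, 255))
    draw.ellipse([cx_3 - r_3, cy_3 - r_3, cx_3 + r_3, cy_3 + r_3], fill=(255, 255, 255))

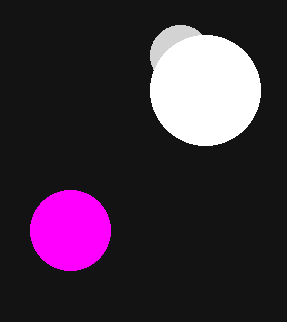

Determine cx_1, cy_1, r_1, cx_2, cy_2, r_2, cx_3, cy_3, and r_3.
cx_1 = 180
cy_1 = 55
r_1 = 30
cx_2 = 70
cy_2 = 230
r_2 = 40
cx_3 = 205
cy_3 = 90
r_3 = 55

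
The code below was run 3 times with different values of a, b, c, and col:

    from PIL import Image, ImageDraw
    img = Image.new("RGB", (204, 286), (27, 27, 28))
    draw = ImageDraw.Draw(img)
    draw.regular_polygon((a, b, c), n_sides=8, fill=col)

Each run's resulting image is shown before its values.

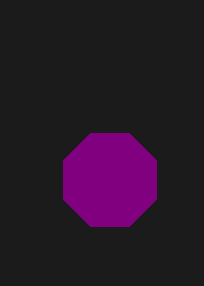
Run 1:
a = 110, b = 180, c = 50, col = 'purple'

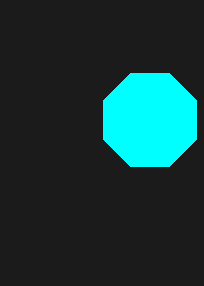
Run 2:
a = 150; b = 120; c = 50; col = 'cyan'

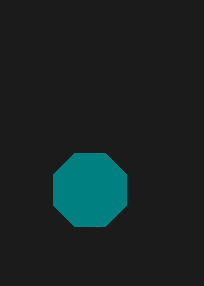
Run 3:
a = 90, b = 190, c = 40, col = 'teal'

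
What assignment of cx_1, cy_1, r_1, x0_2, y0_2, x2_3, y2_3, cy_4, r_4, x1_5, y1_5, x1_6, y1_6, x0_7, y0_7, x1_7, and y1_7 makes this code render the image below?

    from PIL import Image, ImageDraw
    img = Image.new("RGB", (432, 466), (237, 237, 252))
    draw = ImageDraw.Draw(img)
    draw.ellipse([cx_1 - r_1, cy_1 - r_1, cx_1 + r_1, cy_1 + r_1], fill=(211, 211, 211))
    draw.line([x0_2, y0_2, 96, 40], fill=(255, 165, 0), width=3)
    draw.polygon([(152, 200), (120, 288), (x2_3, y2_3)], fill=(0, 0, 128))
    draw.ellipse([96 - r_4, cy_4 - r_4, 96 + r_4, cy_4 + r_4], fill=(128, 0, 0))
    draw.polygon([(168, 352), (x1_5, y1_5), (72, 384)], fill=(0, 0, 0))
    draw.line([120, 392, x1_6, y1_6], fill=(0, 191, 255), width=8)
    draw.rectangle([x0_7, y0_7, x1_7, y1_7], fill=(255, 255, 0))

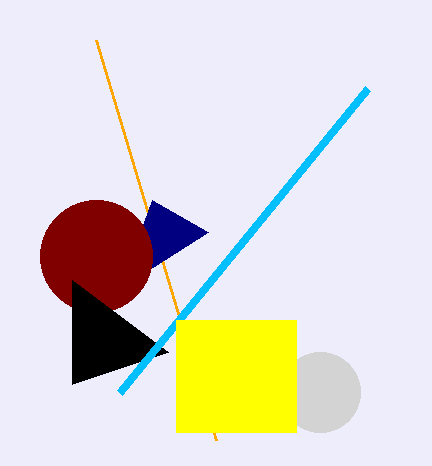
cx_1 = 320, cy_1 = 392, r_1 = 40, x0_2 = 216, y0_2 = 440, x2_3 = 208, y2_3 = 232, cy_4 = 256, r_4 = 56, x1_5 = 72, y1_5 = 280, x1_6 = 368, y1_6 = 88, x0_7 = 176, y0_7 = 320, x1_7 = 296, y1_7 = 432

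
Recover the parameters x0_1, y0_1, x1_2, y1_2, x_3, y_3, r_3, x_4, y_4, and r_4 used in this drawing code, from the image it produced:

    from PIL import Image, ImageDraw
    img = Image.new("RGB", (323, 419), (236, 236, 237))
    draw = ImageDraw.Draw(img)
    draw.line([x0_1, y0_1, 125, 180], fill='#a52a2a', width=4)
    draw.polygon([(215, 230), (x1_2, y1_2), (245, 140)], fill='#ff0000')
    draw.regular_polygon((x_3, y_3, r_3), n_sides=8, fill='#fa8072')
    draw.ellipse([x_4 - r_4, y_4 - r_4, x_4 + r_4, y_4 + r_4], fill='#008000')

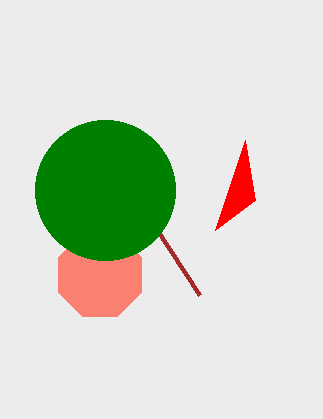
x0_1 = 200; y0_1 = 295; x1_2 = 255; y1_2 = 200; x_3 = 100; y_3 = 275; r_3 = 45; x_4 = 105; y_4 = 190; r_4 = 70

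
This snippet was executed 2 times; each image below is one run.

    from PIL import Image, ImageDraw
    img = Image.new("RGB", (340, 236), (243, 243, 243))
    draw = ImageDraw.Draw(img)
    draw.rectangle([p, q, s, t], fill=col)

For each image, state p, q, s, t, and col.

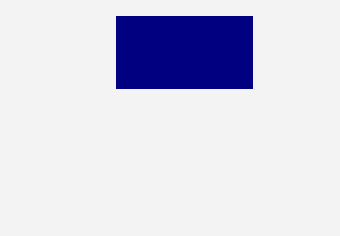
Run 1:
p = 116
q = 16
s = 252
t = 88
col = 'navy'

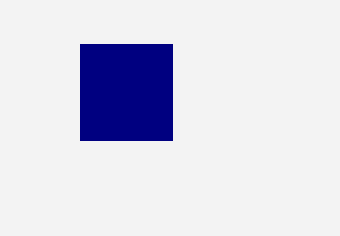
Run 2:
p = 80; q = 44; s = 172; t = 140; col = 'navy'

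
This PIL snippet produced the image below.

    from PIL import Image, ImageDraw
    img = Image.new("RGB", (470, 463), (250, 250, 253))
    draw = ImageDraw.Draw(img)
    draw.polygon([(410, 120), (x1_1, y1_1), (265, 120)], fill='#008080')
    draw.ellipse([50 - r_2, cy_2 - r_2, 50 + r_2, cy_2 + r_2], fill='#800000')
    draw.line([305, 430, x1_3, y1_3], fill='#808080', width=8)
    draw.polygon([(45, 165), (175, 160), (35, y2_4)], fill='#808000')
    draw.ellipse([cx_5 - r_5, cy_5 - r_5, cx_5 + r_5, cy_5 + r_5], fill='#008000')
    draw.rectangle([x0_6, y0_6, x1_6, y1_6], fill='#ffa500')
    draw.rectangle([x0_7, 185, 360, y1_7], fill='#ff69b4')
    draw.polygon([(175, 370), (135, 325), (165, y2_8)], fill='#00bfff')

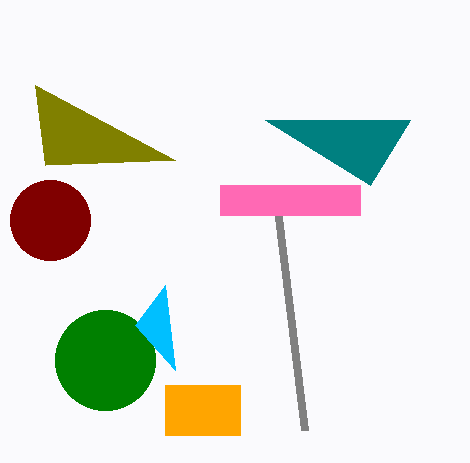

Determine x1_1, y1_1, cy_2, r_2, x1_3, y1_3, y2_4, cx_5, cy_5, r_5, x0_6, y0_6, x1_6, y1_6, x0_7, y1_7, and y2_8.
x1_1 = 370; y1_1 = 185; cy_2 = 220; r_2 = 40; x1_3 = 275; y1_3 = 185; y2_4 = 85; cx_5 = 105; cy_5 = 360; r_5 = 50; x0_6 = 165; y0_6 = 385; x1_6 = 240; y1_6 = 435; x0_7 = 220; y1_7 = 215; y2_8 = 285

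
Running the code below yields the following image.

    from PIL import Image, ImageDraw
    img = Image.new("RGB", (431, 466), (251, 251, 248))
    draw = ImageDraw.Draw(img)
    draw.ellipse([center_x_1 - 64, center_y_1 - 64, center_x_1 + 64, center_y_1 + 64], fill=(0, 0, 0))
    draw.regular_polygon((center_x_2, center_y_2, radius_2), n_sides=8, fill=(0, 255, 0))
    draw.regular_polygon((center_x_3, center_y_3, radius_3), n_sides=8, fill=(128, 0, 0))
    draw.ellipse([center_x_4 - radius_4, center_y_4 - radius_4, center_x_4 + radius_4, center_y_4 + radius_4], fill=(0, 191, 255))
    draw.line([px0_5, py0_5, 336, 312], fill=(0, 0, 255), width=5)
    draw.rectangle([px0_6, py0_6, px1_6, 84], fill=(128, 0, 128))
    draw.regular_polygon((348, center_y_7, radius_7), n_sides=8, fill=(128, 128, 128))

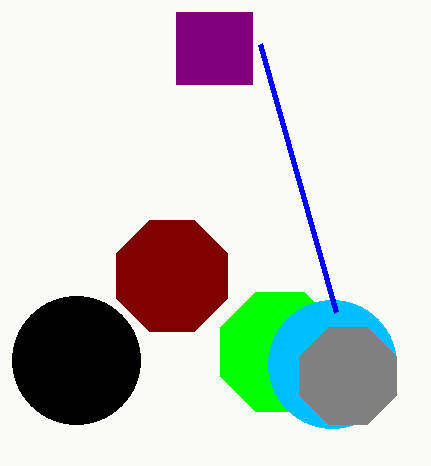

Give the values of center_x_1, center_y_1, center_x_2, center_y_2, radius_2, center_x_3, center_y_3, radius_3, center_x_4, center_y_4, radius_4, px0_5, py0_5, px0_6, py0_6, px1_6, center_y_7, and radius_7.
center_x_1 = 76
center_y_1 = 360
center_x_2 = 280
center_y_2 = 352
radius_2 = 64
center_x_3 = 172
center_y_3 = 276
radius_3 = 60
center_x_4 = 332
center_y_4 = 364
radius_4 = 64
px0_5 = 260
py0_5 = 44
px0_6 = 176
py0_6 = 12
px1_6 = 252
center_y_7 = 376
radius_7 = 52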